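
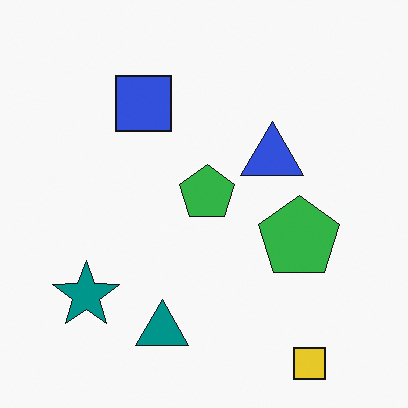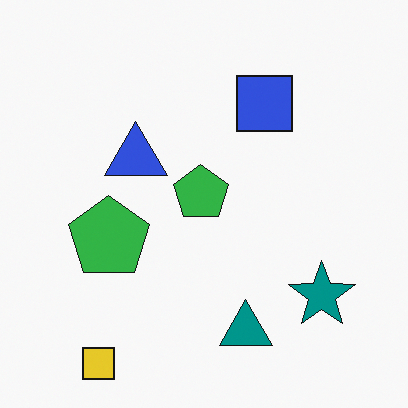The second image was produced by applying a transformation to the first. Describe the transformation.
Flipped horizontally (left ↔ right).

The teal star is in the bottom-left of the first image and the bottom-right of the second — shapes on opposite sides of the vertical midline have swapped in a mirror flip.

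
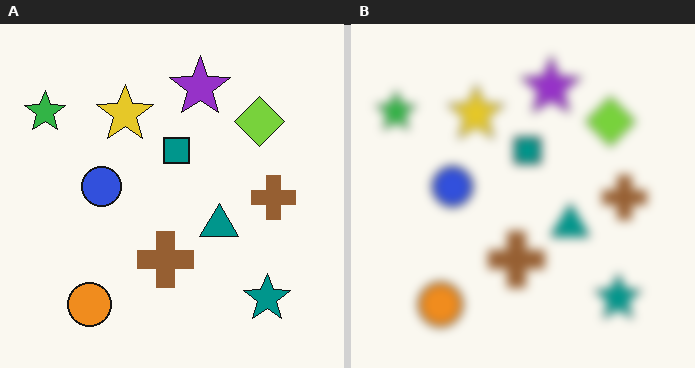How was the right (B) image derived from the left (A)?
The transformation is: strongly gaussian-blurred.

Shape edges and outlines are uniformly softened across the whole image.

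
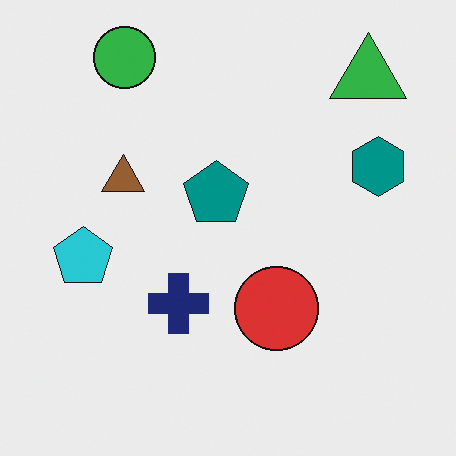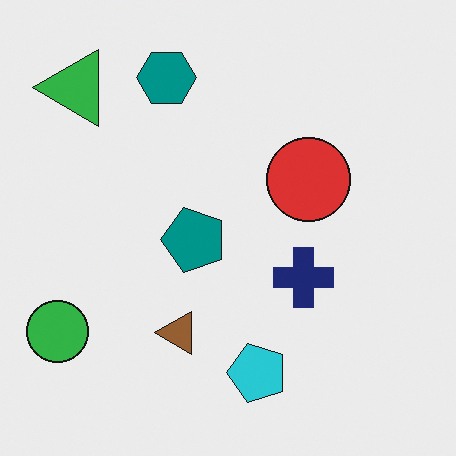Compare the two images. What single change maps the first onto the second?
It was rotated 90° counter-clockwise.

The green triangle sits in the top-right of the first image and the top-left of the second — consistent with a whole-image 90° counter-clockwise rotation.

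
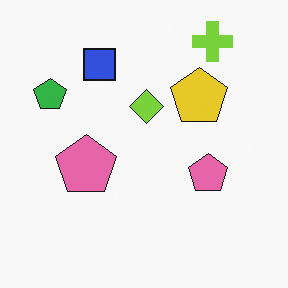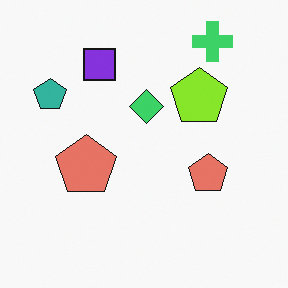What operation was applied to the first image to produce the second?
The second image is the first hue-shifted slightly.

Every shape's color has rotated by the same amount around the hue wheel — a uniform hue shift.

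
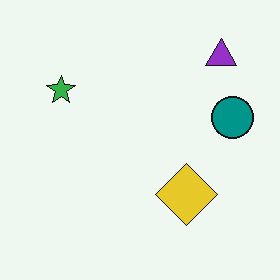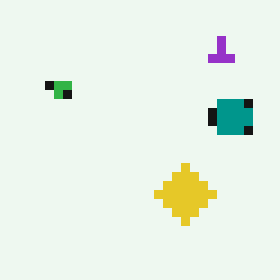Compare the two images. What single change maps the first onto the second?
Heavily pixelated into large blocks.

Shapes are reduced to large square blocks; fine edges and outlines are lost — a downscale-then-upscale (mosaic) effect.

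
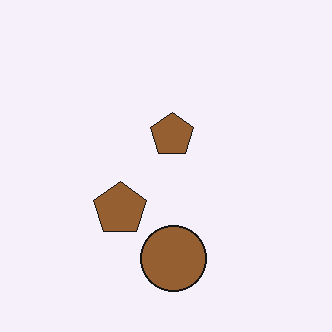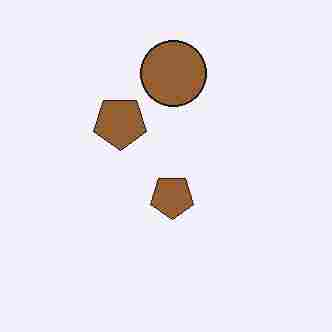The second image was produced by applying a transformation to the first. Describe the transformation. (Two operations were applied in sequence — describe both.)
The transformation is: flipped vertically (top ↔ bottom), then degraded with heavy JPEG compression.

The brown circle is in the bottom of the first image and the top of the second — shapes on opposite sides of the horizontal midline have swapped in a mirror flip. Blocky 8×8 compression artifacts appear around shape edges and the flat background shows ringing — characteristic JPEG degradation.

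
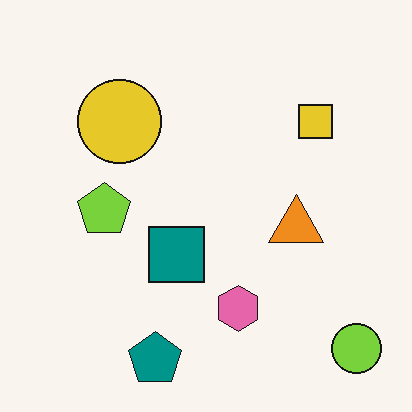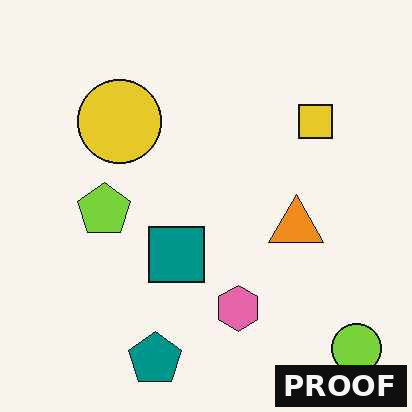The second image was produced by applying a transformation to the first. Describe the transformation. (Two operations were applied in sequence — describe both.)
It was given moderate JPEG compression, then watermarked with the text "PROOF" in the lower-right corner.

Blocky 8×8 compression artifacts appear around shape edges and the flat background shows ringing — characteristic JPEG degradation. A dark label reading "PROOF" appears in the lower-right corner.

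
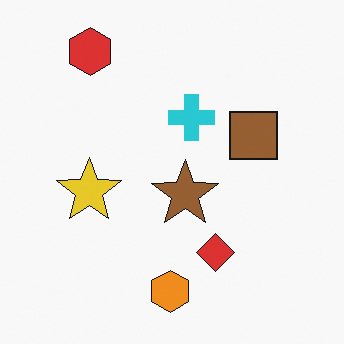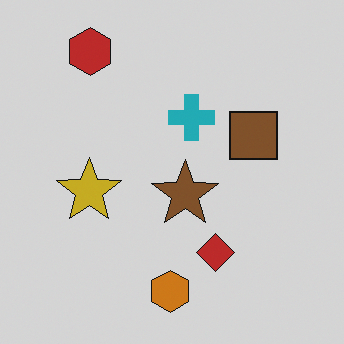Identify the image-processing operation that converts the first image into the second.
Slightly darkened.

Every pixel — background and shapes alike — is uniformly darkened.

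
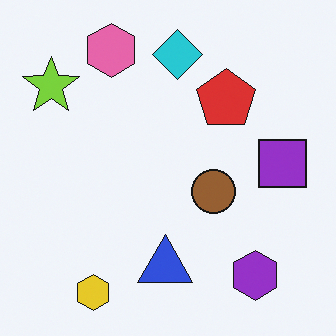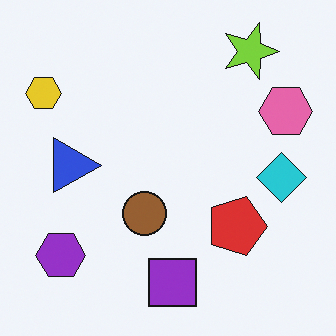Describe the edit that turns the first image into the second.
The second image is the first rotated 90° clockwise.

The yellow hexagon sits in the bottom-left of the first image and the top-left of the second — consistent with a whole-image 90° clockwise rotation.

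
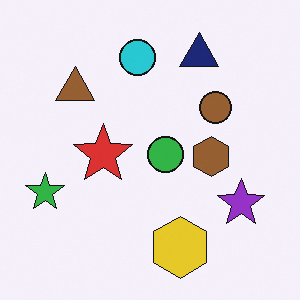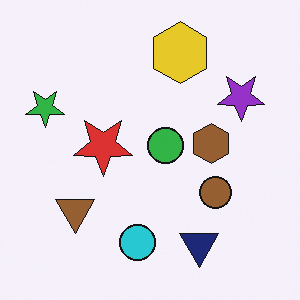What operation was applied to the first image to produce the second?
The transformation is: flipped vertically (top ↔ bottom).

The yellow hexagon is in the bottom of the first image and the top of the second — shapes on opposite sides of the horizontal midline have swapped in a mirror flip.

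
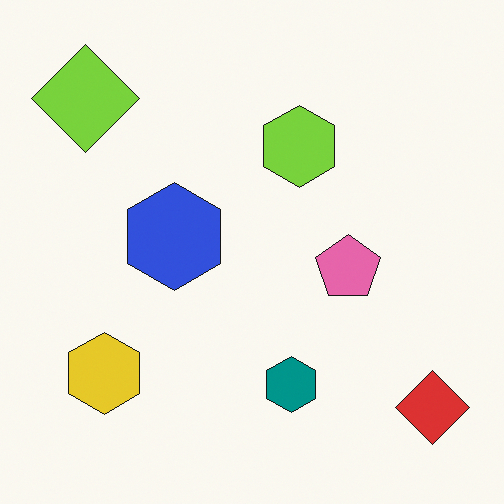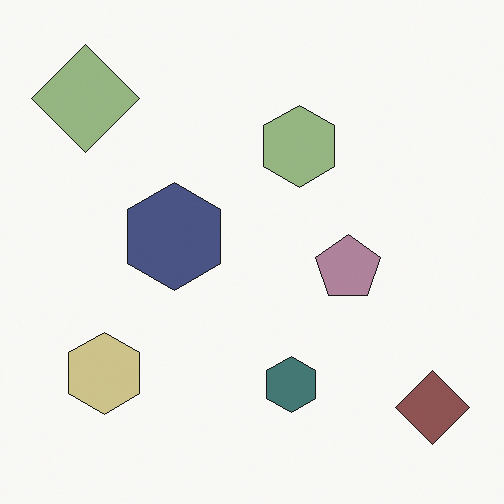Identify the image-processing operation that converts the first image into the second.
The second image is the first heavily desaturated.

All colors are more muted and greyish — a global saturation change.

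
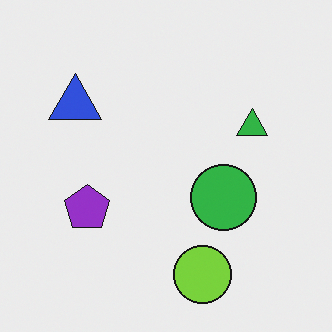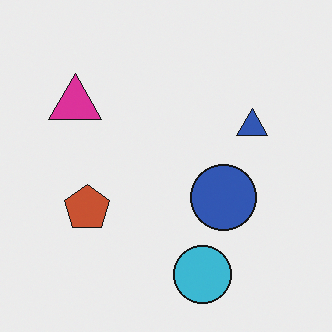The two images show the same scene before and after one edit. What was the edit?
The second image is the first hue-shifted by a moderate amount.

Every shape's color has rotated by the same amount around the hue wheel — a uniform hue shift.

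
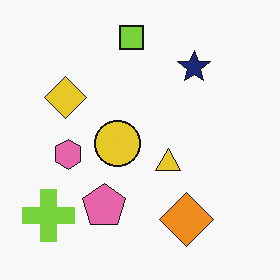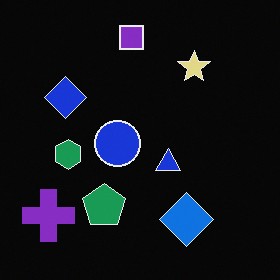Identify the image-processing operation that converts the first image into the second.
This is the original image color-inverted (negative).

The light background has become dark and every shape's color is its complement — a photographic negative.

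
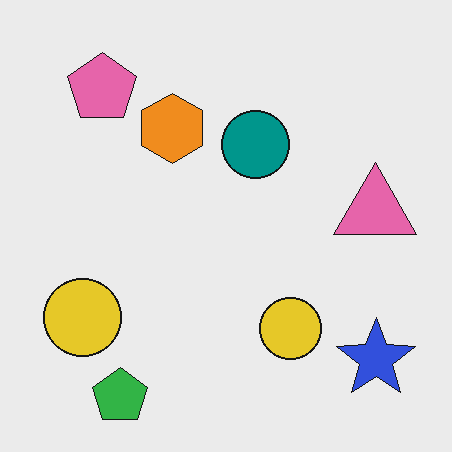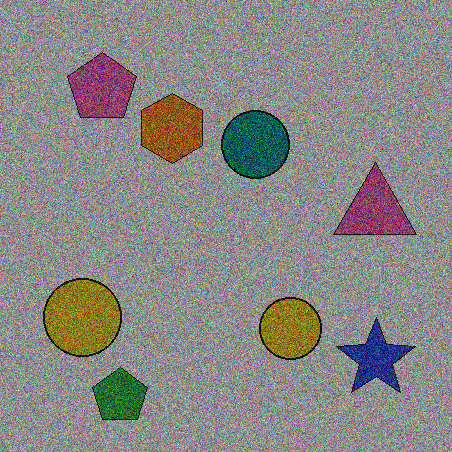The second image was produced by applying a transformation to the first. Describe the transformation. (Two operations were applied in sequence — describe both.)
The transformation is: noticeably darkened, then degraded with strong gaussian noise.

Every pixel — background and shapes alike — is uniformly darkened. Random speckle covers the whole image, including the flat background.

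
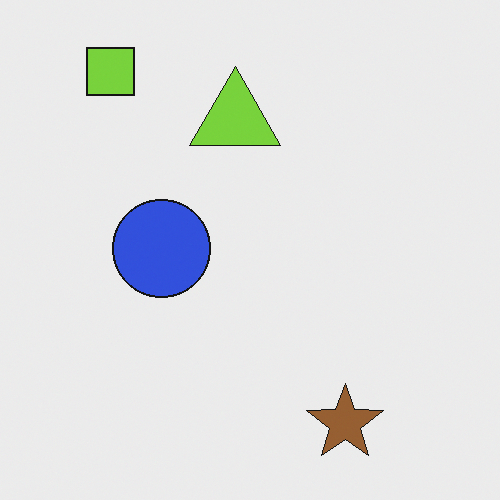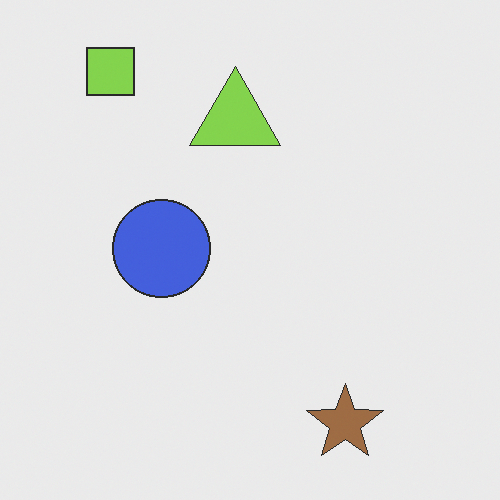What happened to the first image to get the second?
Given slightly reduced contrast.

Tones are pushed toward mid-grey across the whole image — a global contrast change.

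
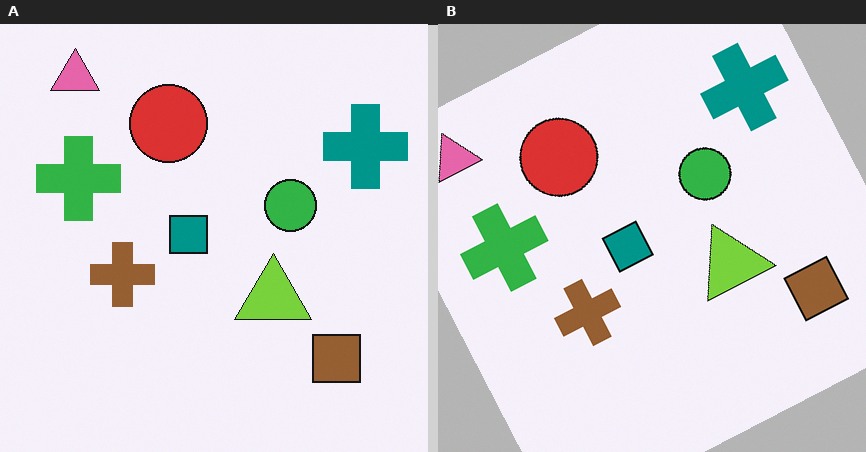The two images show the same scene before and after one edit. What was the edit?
The right (B) image is the left (A) rotated counter-clockwise by a clearly visible amount.

Every shape is tilted by the same angle and the image corners show triangular fill wedges — a whole-image rotation by a non-right angle.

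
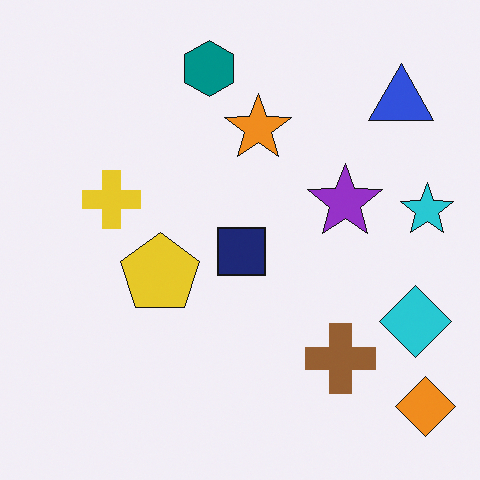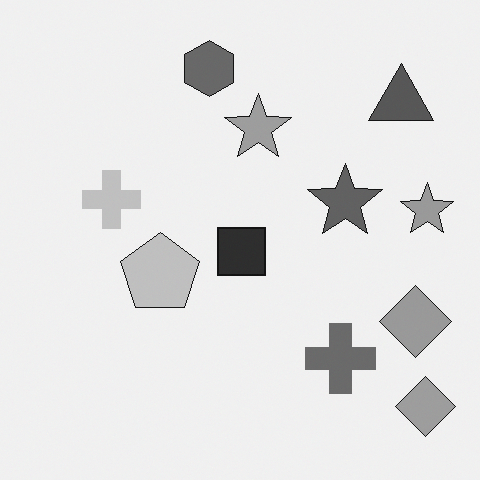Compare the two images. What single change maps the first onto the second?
The transformation is: converted to grayscale.

All color is removed — every shape is now a shade of grey.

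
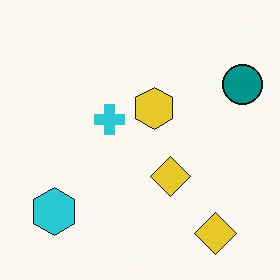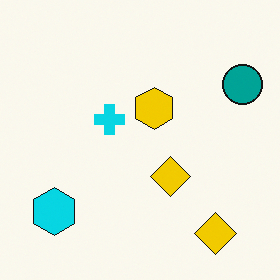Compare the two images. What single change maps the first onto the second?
It was slightly oversaturated.

All colors are more vivid — a global saturation change.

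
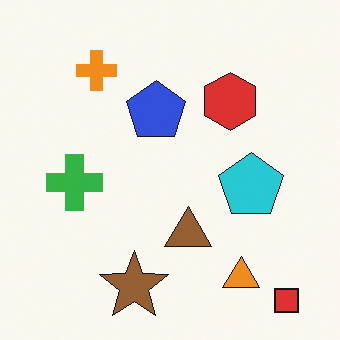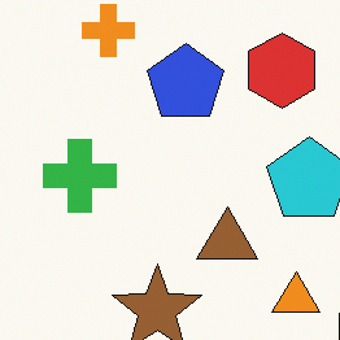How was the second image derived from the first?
The image was cropped slightly and scaled back up.

The visible shapes are larger and the field of view is narrower; shapes near the original edges may be partly or wholly outside the frame — a crop-and-rescale.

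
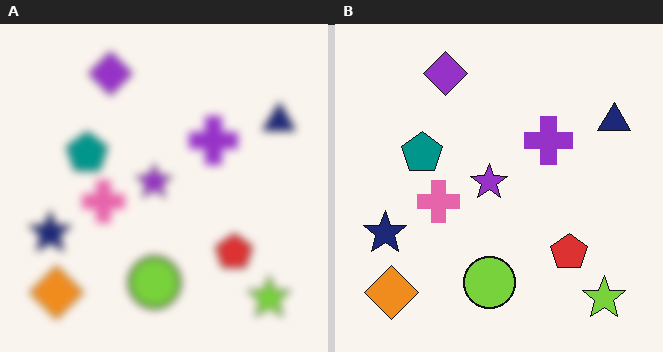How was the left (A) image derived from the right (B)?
The transformation is: moderately blurred.

Shape edges and outlines are uniformly softened across the whole image.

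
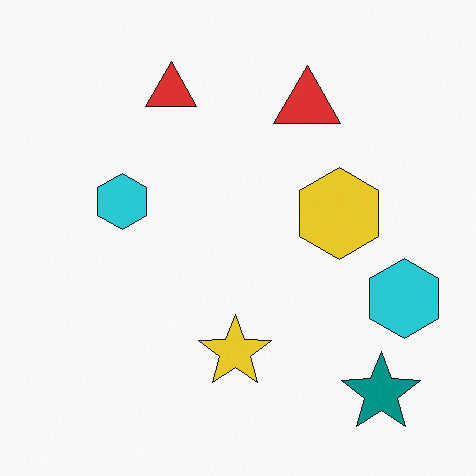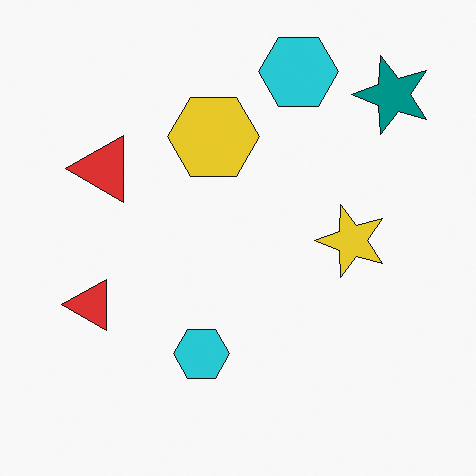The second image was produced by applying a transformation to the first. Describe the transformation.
This is the original image rotated 90° counter-clockwise.

The teal star sits in the bottom-right of the first image and the top-right of the second — consistent with a whole-image 90° counter-clockwise rotation.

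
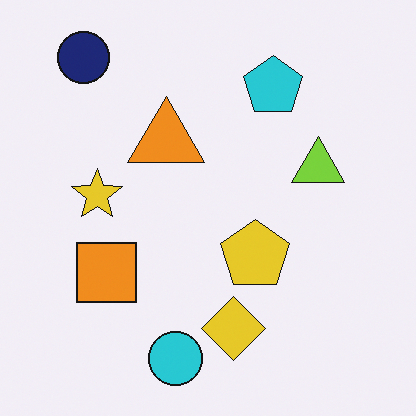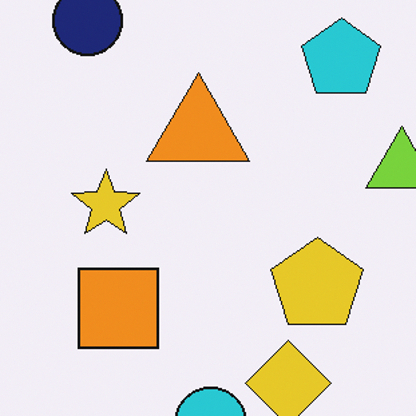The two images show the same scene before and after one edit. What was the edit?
This is the original image cropped to a modestly smaller region and rescaled.

The visible shapes are larger and the field of view is narrower; shapes near the original edges may be partly or wholly outside the frame — a crop-and-rescale.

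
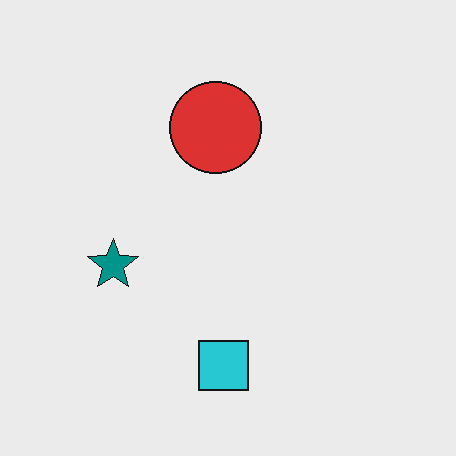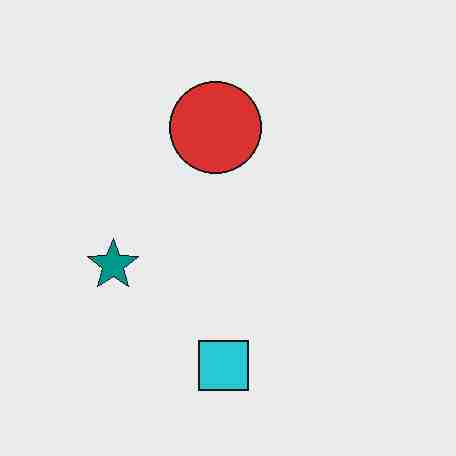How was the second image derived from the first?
Heavily JPEG-compressed with obvious blocking artifacts.

Blocky 8×8 compression artifacts appear around shape edges and the flat background shows ringing — characteristic JPEG degradation.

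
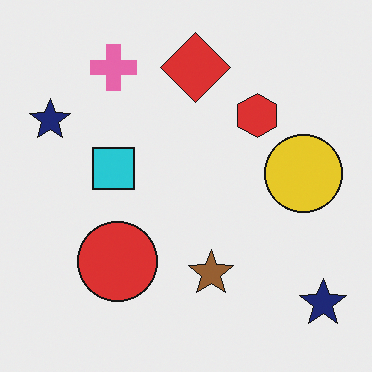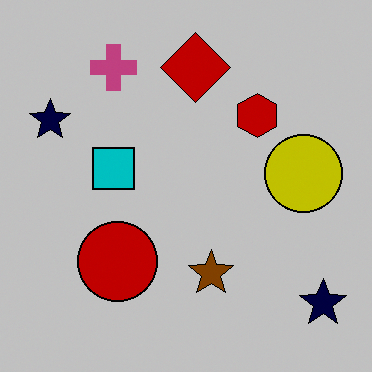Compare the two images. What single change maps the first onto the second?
It was heavily posterized to just a handful of flat colors.

Each flat color has snapped to a coarser quantized level — most visibly, the near-white background has dropped to a flat grey.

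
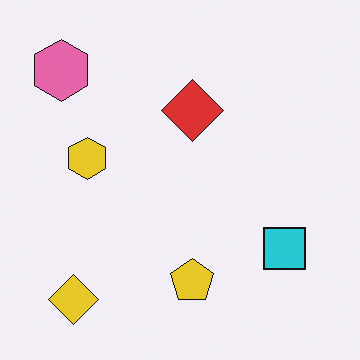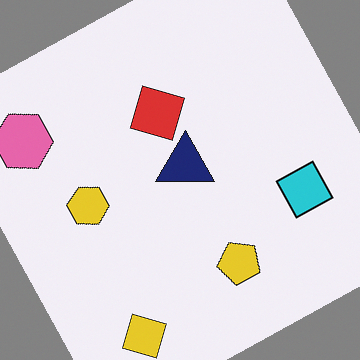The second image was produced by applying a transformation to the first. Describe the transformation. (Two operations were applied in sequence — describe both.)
Rotated counter-clockwise by a moderate amount, then overlaid with an additional navy triangle.

Every shape is tilted by the same angle and the image corners show triangular fill wedges — a whole-image rotation by a non-right angle. A navy triangle appears in the second image that is absent from the first.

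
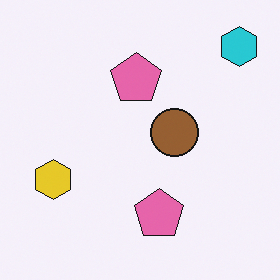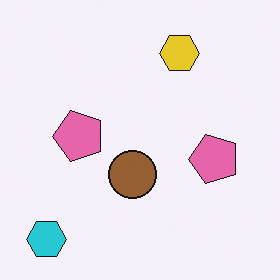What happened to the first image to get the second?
This is the original image transposed (reflected across the top-left ↔ bottom-right diagonal).

Shapes have swapped their row and column positions — what was in the top-right is now in the bottom-left — a diagonal reflection.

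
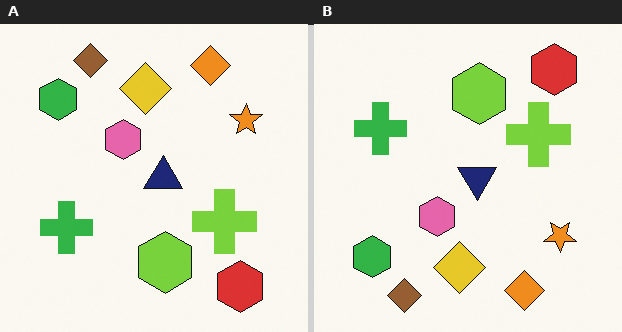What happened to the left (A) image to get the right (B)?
The image was flipped vertically (top ↔ bottom).

The brown diamond is in the top-left of the left (A) image and the bottom-left of the right (B) — shapes on opposite sides of the horizontal midline have swapped in a mirror flip.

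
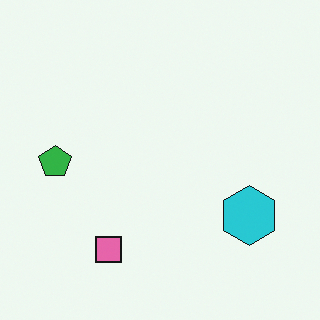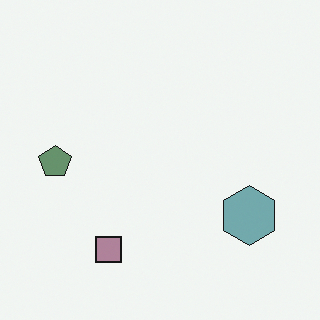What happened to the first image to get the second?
This is the original image heavily desaturated.

All colors are more muted and greyish — a global saturation change.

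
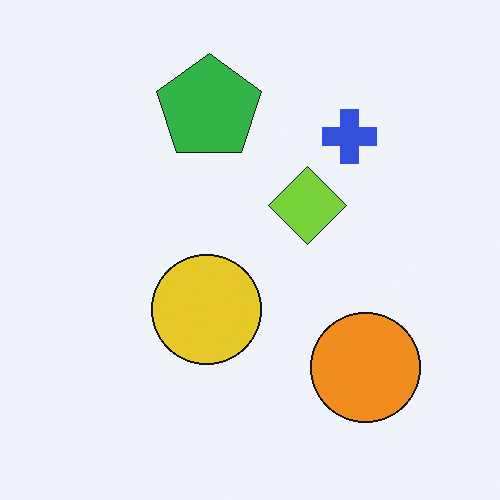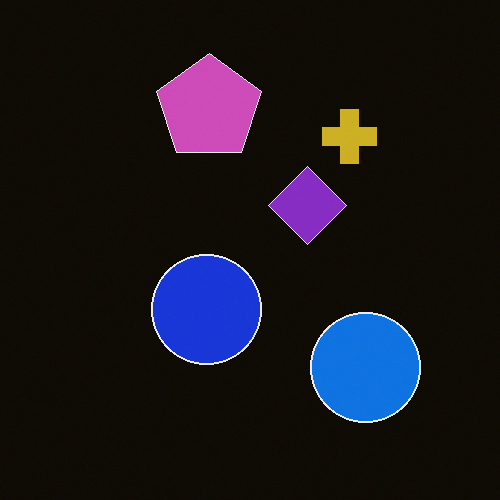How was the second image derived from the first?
The image was color-inverted (negative).

The light background has become dark and every shape's color is its complement — a photographic negative.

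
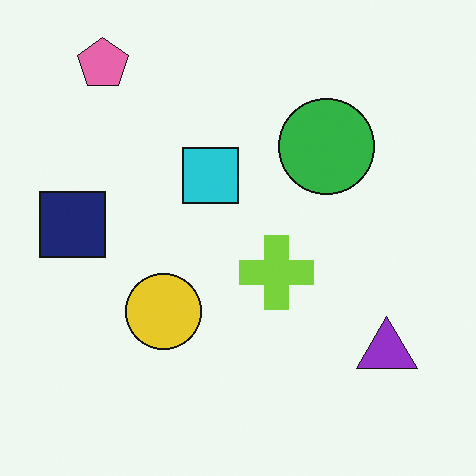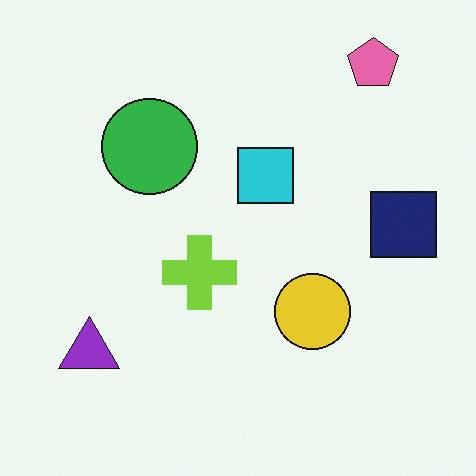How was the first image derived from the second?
It was flipped horizontally (left ↔ right).

The navy square is in the right of the second image and the left of the first — shapes on opposite sides of the vertical midline have swapped in a mirror flip.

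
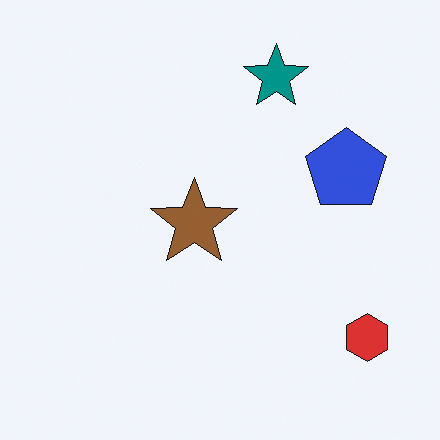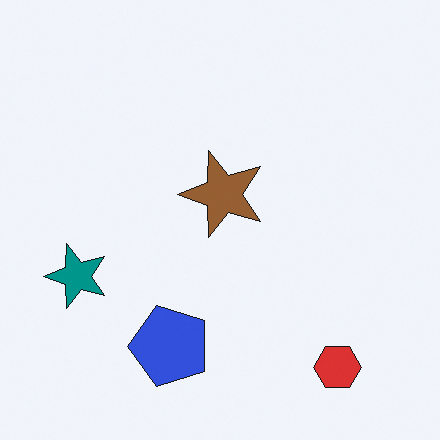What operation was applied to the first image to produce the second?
This is the original image transposed (reflected across the top-left ↔ bottom-right diagonal).

Shapes have swapped their row and column positions — what was in the top-right is now in the bottom-left — a diagonal reflection.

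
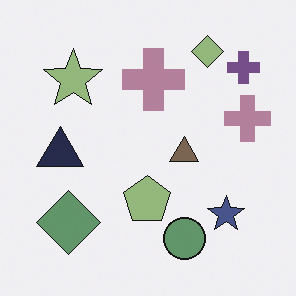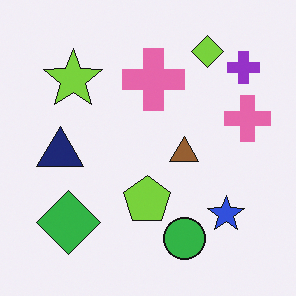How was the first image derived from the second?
The image was made much more muted (saturation change).

All colors are more muted and greyish — a global saturation change.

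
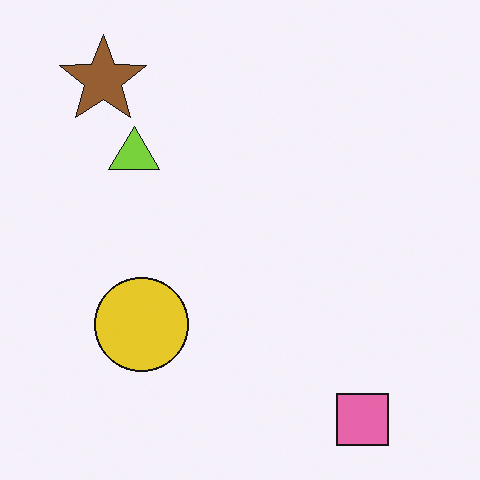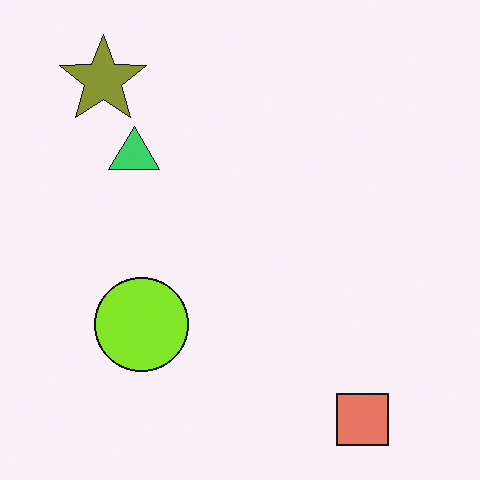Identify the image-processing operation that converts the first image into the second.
The second image is the first hue-shifted slightly.

Every shape's color has rotated by the same amount around the hue wheel — a uniform hue shift.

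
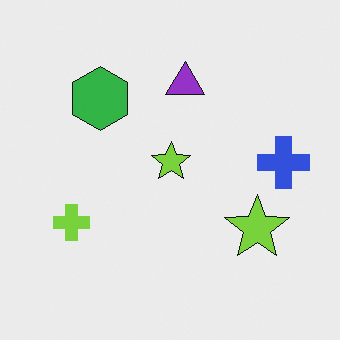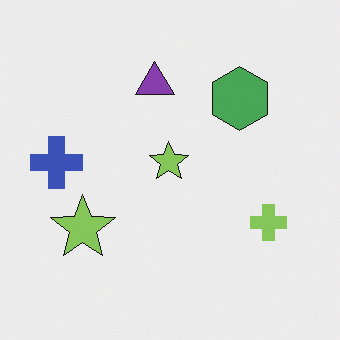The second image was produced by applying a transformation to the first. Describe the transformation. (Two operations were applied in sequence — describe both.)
This is the original image slightly desaturated, then flipped horizontally (left ↔ right).

All colors are more muted and greyish — a global saturation change. The blue cross is in the right of the first image and the left of the second — shapes on opposite sides of the vertical midline have swapped in a mirror flip.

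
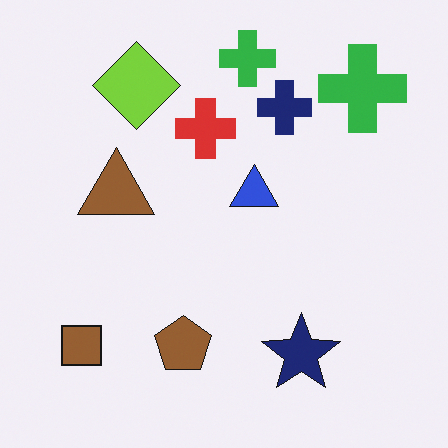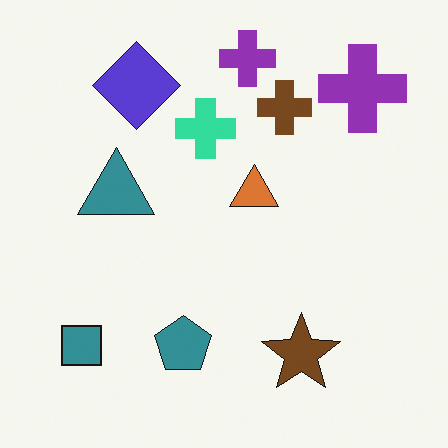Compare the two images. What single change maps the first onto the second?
The image was hue-shifted by a large amount.

Every shape's color has rotated by the same amount around the hue wheel — a uniform hue shift.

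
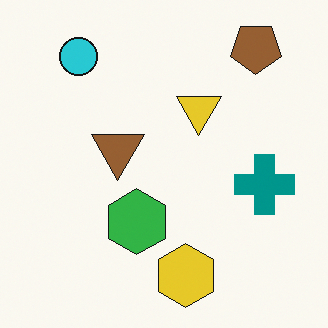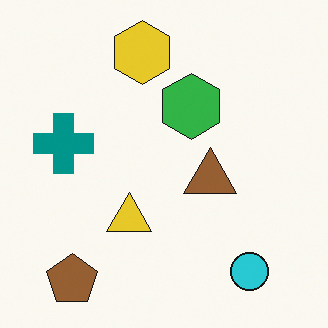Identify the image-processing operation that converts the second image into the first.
The first image is the second rotated 180°.

The brown pentagon sits in the bottom-left of the second image and the top-right of the first — consistent with a whole-image 180° rotation.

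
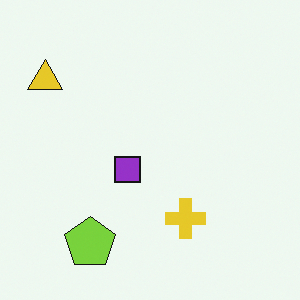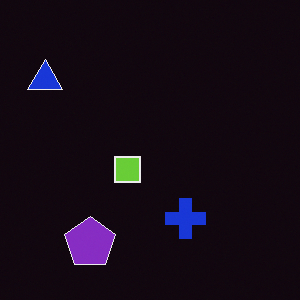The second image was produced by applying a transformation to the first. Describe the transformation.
Color-inverted (negative).

The light background has become dark and every shape's color is its complement — a photographic negative.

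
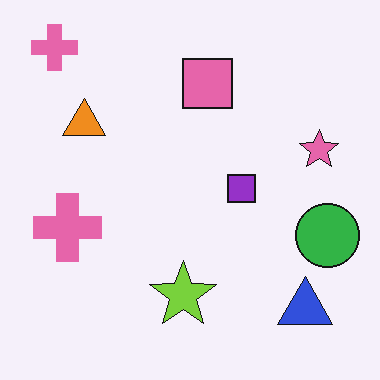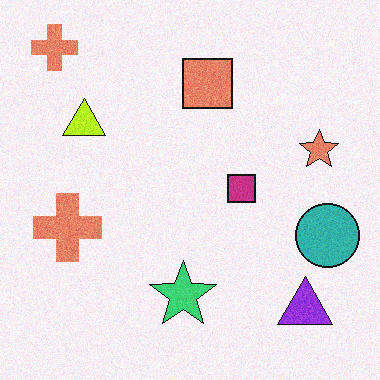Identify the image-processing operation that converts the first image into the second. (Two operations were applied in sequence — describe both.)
It was degraded with subtle gaussian noise, then hue-shifted by a small amount.

Random speckle covers the whole image, including the flat background. Every shape's color has rotated by the same amount around the hue wheel — a uniform hue shift.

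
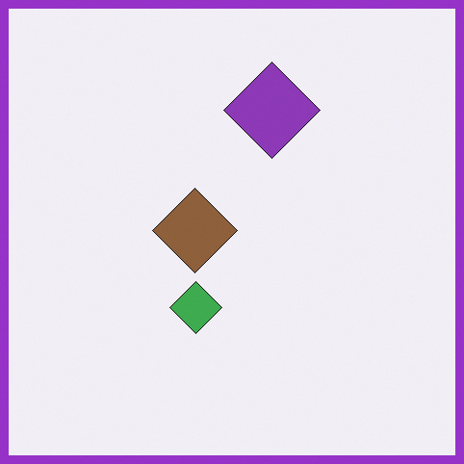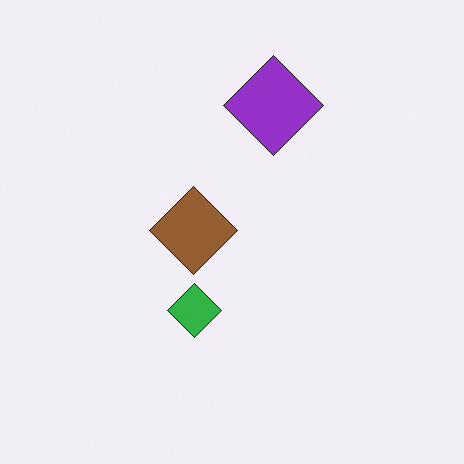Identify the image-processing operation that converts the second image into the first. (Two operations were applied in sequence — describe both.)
This is the original image slightly desaturated, then framed with a purple border.

All colors are more muted and greyish — a global saturation change. A solid purple frame runs around the edge of the first image, with the content slightly shrunk inside it.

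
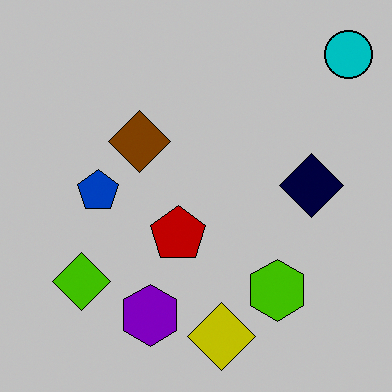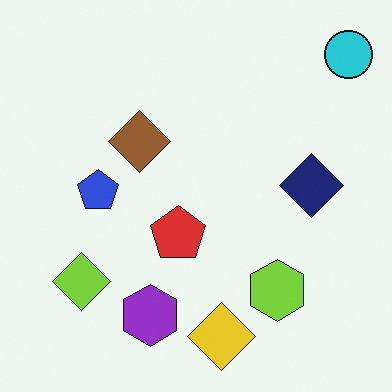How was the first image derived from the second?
The image was aggressively posterized.

Each flat color has snapped to a coarser quantized level — most visibly, the near-white background has dropped to a flat grey.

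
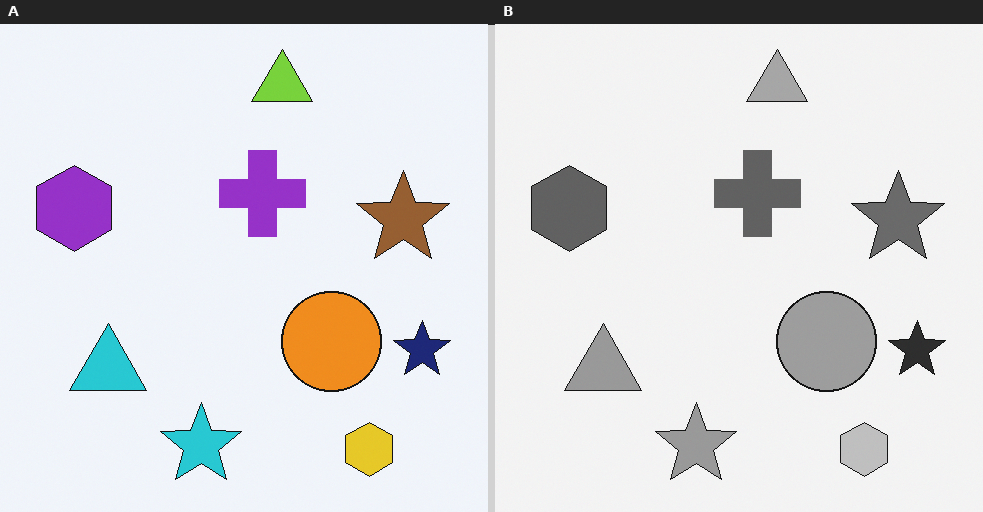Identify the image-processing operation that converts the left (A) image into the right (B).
It was converted to grayscale.

All color is removed — every shape is now a shade of grey.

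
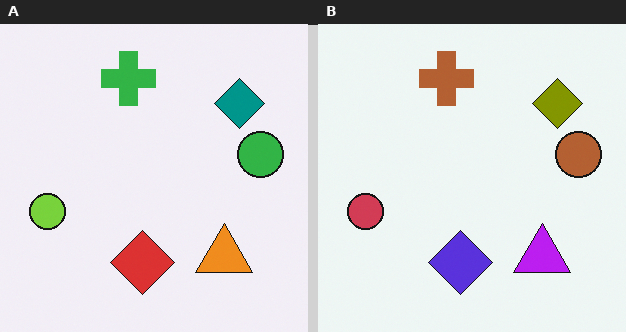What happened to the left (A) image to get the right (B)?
This is the original image hue-shifted by a large amount.

Every shape's color has rotated by the same amount around the hue wheel — a uniform hue shift.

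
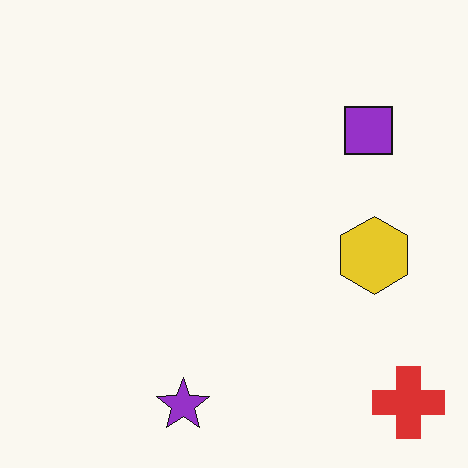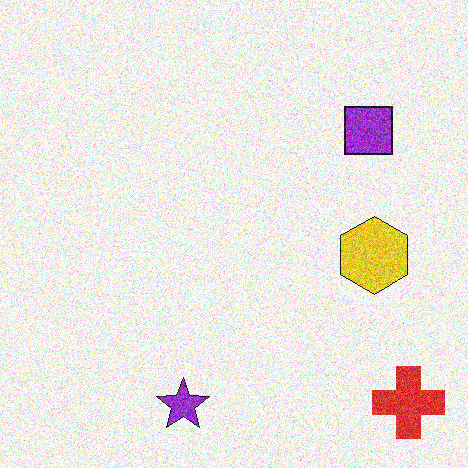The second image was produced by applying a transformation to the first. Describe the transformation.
The image was degraded with a thick layer of grain.

Random speckle covers the whole image, including the flat background.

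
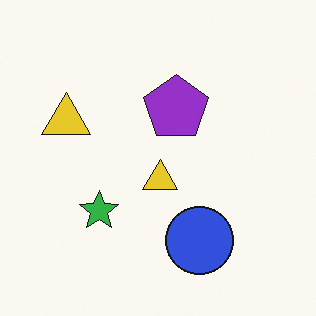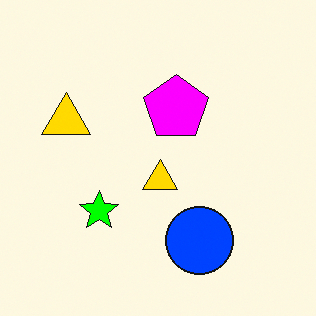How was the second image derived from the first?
It was heavily oversaturated.

All colors are more vivid — a global saturation change.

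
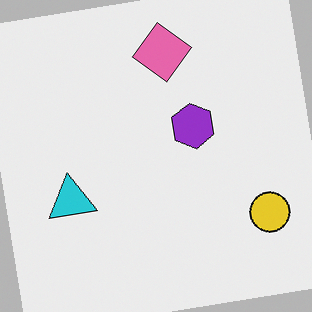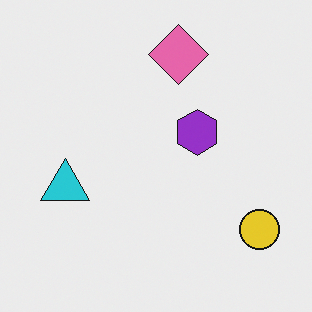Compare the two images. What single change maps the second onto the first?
The first image is the second rotated counter-clockwise by a slight angle.

Every shape is tilted by the same angle and the image corners show triangular fill wedges — a whole-image rotation by a non-right angle.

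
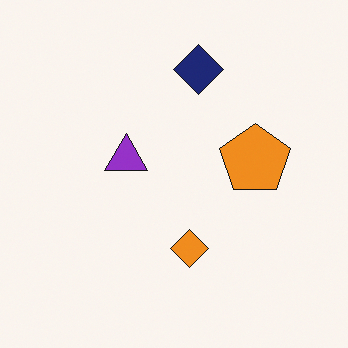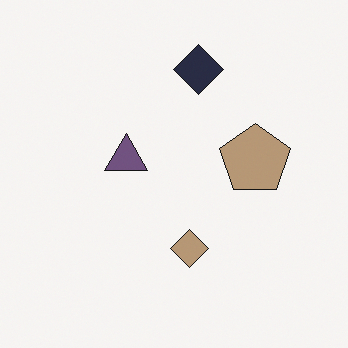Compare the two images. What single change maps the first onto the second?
The transformation is: heavily desaturated.

All colors are more muted and greyish — a global saturation change.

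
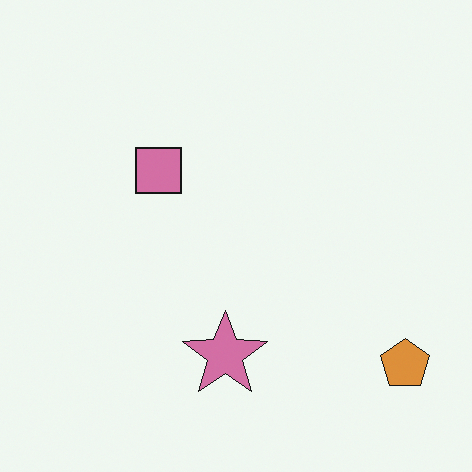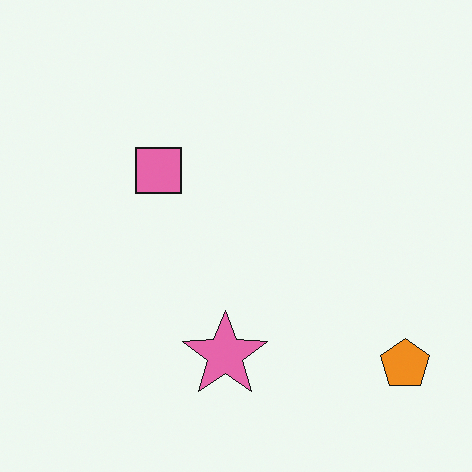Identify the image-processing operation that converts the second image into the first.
This is the original image slightly desaturated.

All colors are more muted and greyish — a global saturation change.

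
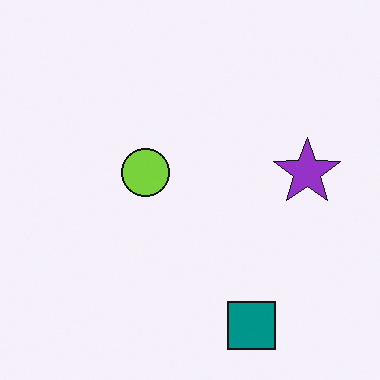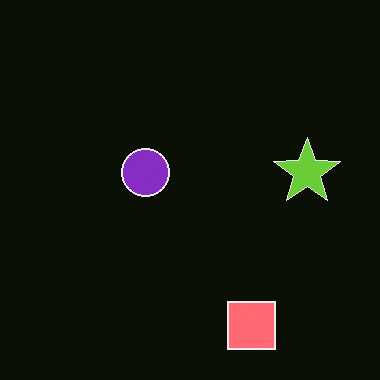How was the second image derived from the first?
The second image is the first color-inverted (negative).

The light background has become dark and every shape's color is its complement — a photographic negative.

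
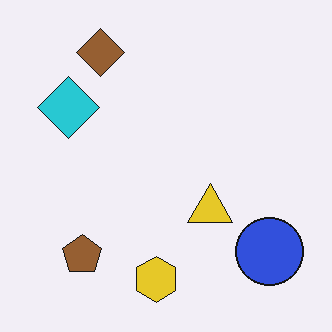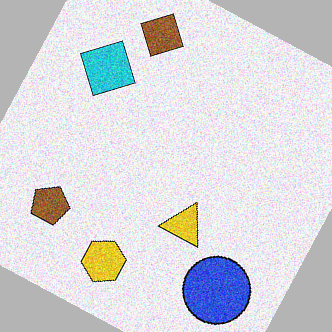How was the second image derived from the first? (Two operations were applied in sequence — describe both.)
This is the original image degraded with visible gaussian noise, then rotated clockwise by a clearly visible amount.

Random speckle covers the whole image, including the flat background. Every shape is tilted by the same angle and the image corners show triangular fill wedges — a whole-image rotation by a non-right angle.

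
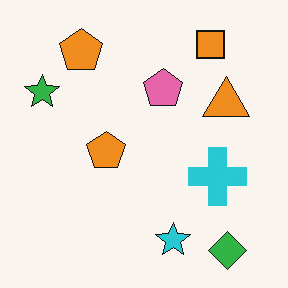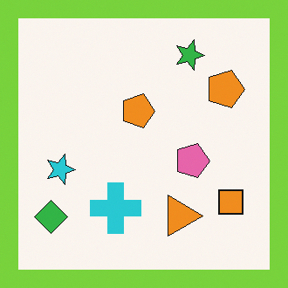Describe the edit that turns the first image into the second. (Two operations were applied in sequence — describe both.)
It was rotated 90° clockwise, then framed with a lime border.

The green diamond sits in the bottom-right of the first image and the bottom-left of the second — consistent with a whole-image 90° clockwise rotation. A solid lime frame runs around the edge of the second image, with the content slightly shrunk inside it.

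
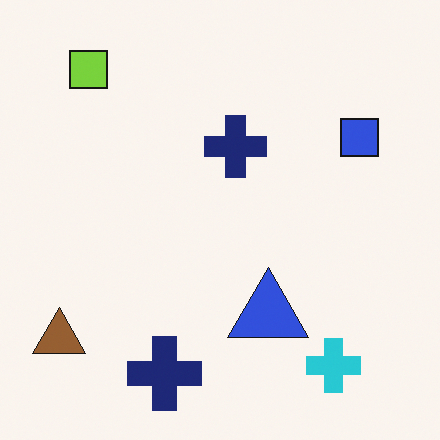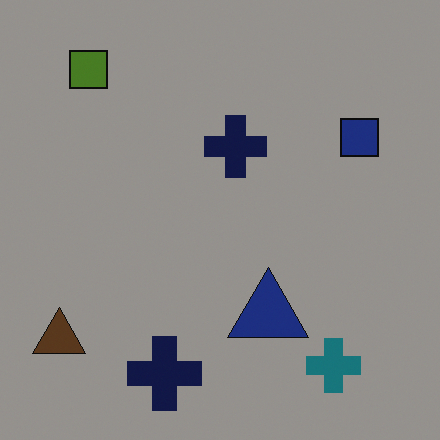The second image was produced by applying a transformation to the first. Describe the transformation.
Darkened a lot.

Every pixel — background and shapes alike — is uniformly darkened.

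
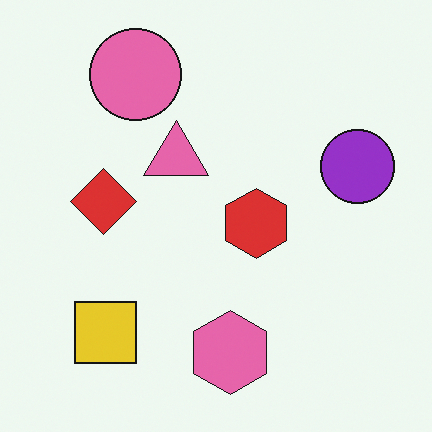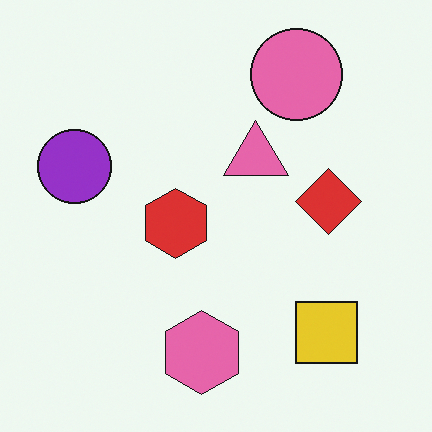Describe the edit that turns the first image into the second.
It was flipped horizontally (left ↔ right).

The purple circle is in the right of the first image and the left of the second — shapes on opposite sides of the vertical midline have swapped in a mirror flip.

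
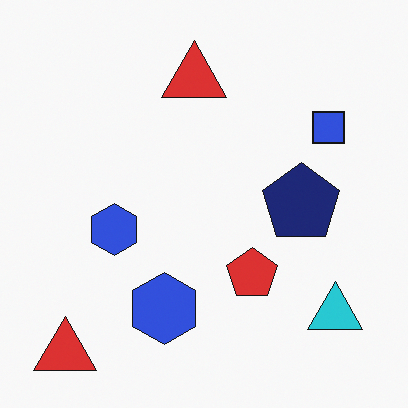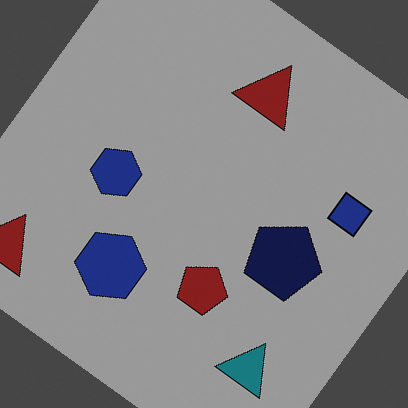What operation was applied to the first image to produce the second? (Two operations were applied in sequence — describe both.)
Darkened a lot, then rotated clockwise by a large amount — several tens of degrees.

Every pixel — background and shapes alike — is uniformly darkened. Every shape is tilted by the same angle and the image corners show triangular fill wedges — a whole-image rotation by a non-right angle.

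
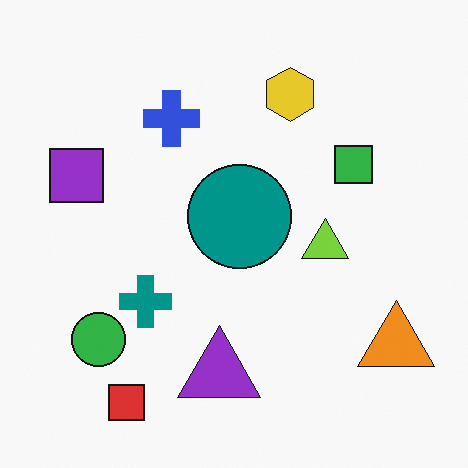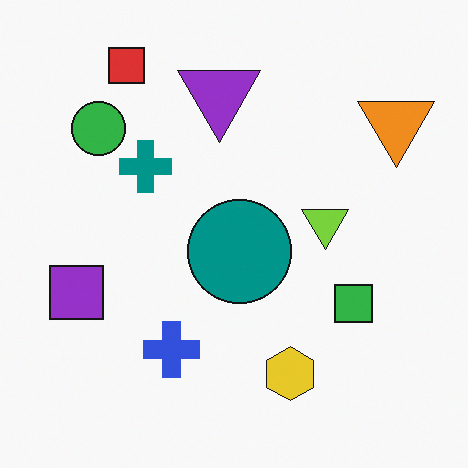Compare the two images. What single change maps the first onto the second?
Flipped vertically (top ↔ bottom).

The red square is in the bottom-left of the first image and the top-left of the second — shapes on opposite sides of the horizontal midline have swapped in a mirror flip.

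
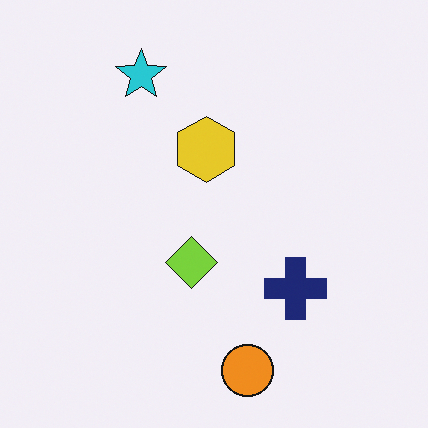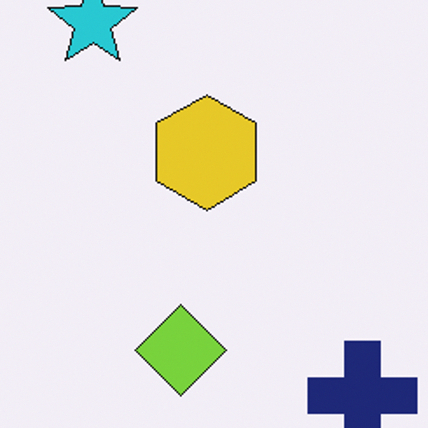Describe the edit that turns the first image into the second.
Cropped tightly and scaled back up.

The visible shapes are larger and the field of view is narrower; shapes near the original edges may be partly or wholly outside the frame — a crop-and-rescale.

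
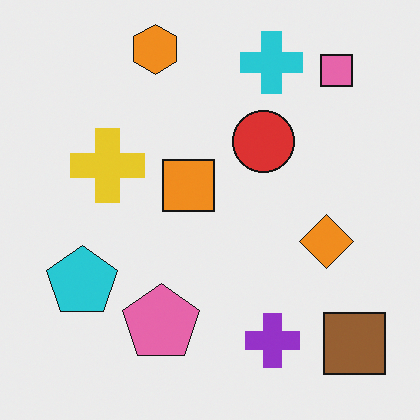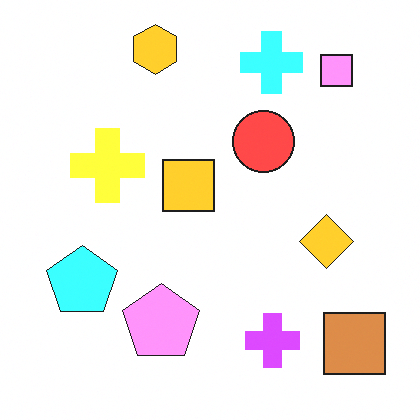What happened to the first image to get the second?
It was substantially brightened.

Every pixel — background and shapes alike — is uniformly brightened.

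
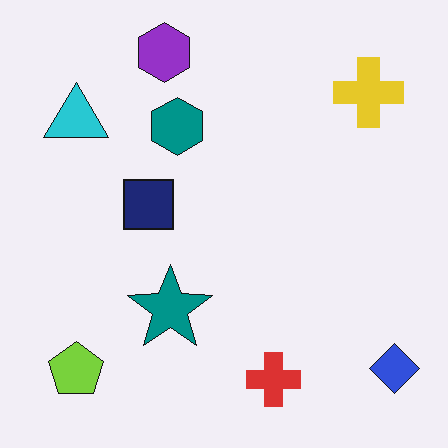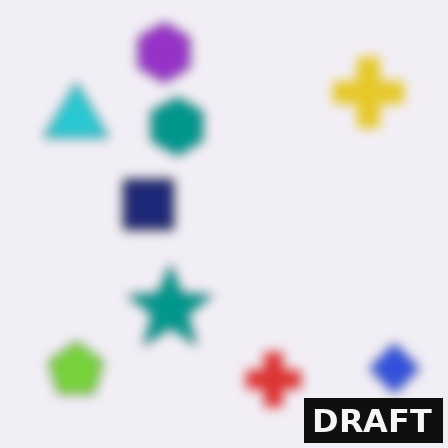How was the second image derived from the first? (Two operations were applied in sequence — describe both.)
The transformation is: heavily blurred, then watermarked with the text "DRAFT" in the lower-right corner.

Shape edges and outlines are uniformly softened across the whole image. A dark label reading "DRAFT" appears in the lower-right corner.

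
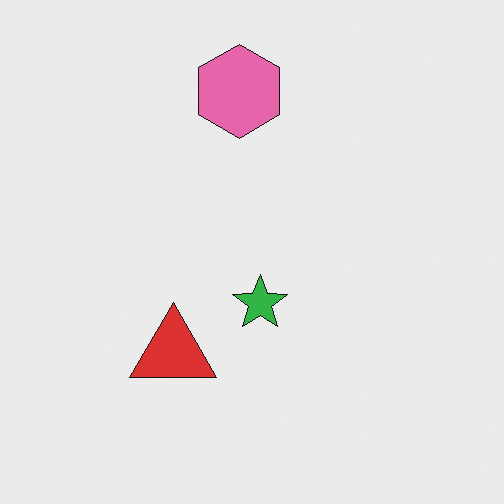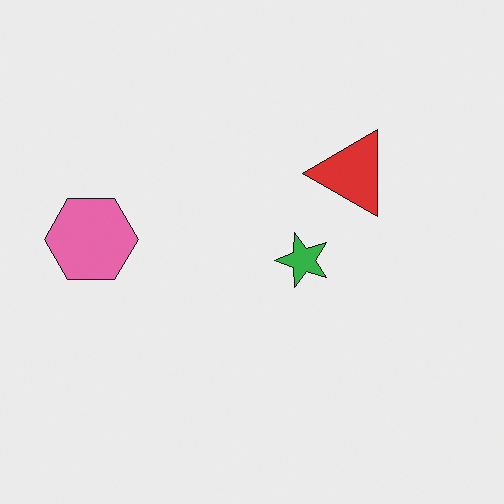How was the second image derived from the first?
The transformation is: transposed (reflected across the top-left ↔ bottom-right diagonal).

Shapes have swapped their row and column positions — what was in the top-right is now in the bottom-left — a diagonal reflection.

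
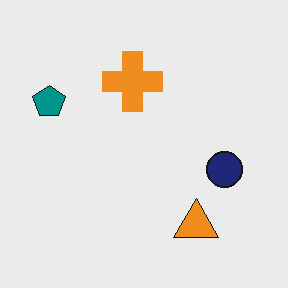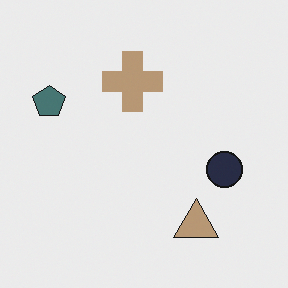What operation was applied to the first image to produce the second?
This is the original image made much more muted (saturation change).

All colors are more muted and greyish — a global saturation change.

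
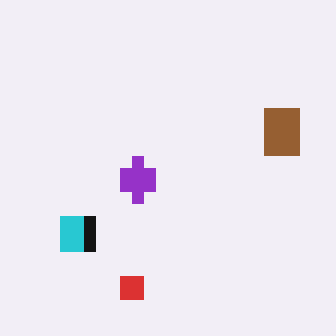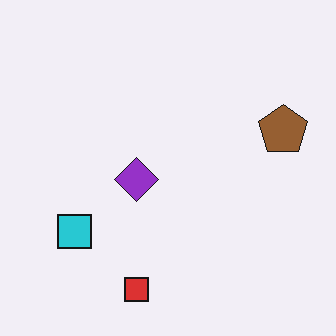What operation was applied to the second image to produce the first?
Coarsely pixelated.

Shapes are reduced to large square blocks; fine edges and outlines are lost — a downscale-then-upscale (mosaic) effect.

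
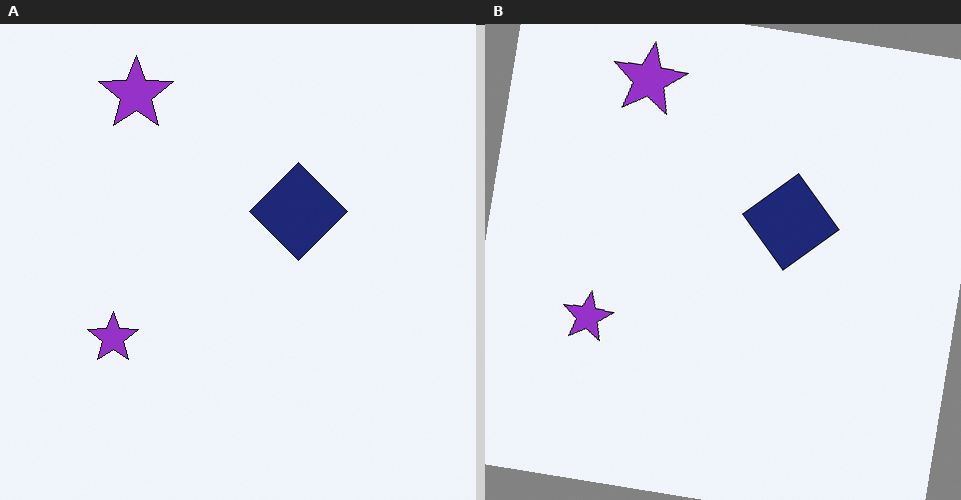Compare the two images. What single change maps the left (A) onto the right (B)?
Rotated clockwise by a slight angle.

Every shape is tilted by the same angle and the image corners show triangular fill wedges — a whole-image rotation by a non-right angle.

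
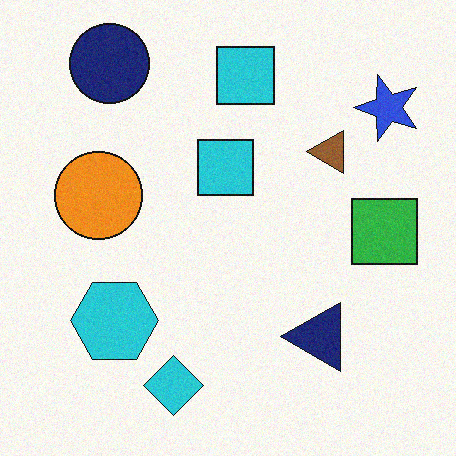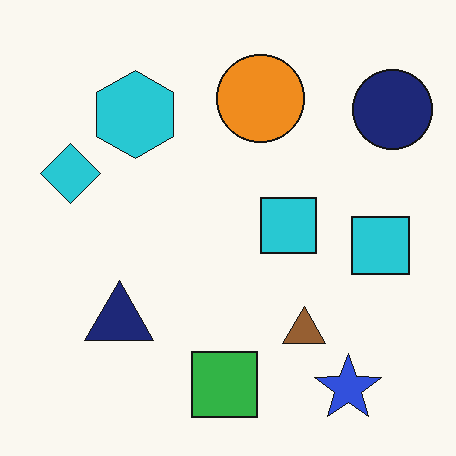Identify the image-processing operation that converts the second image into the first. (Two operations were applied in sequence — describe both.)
This is the original image rotated 90° counter-clockwise, then degraded with a light layer of grain.

The navy circle sits in the top-right of the second image and the top-left of the first — consistent with a whole-image 90° counter-clockwise rotation. Random speckle covers the whole image, including the flat background.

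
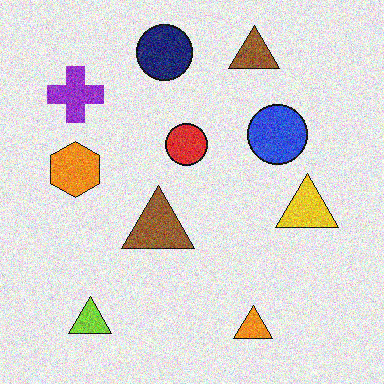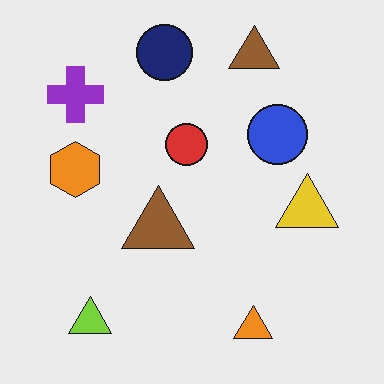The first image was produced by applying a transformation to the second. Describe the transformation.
Degraded with visible gaussian noise.

Random speckle covers the whole image, including the flat background.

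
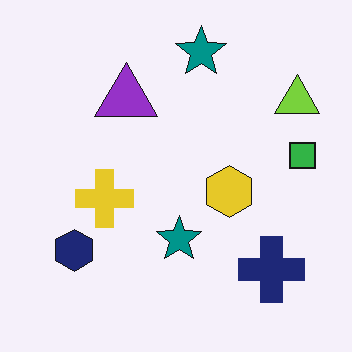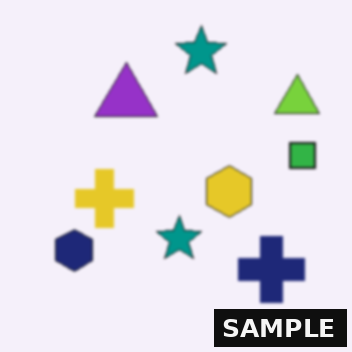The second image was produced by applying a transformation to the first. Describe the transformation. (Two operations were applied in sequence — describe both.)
The image was lightly blurred, then watermarked with the text "SAMPLE" in the lower-right corner.

Shape edges and outlines are uniformly softened across the whole image. A dark label reading "SAMPLE" appears in the lower-right corner.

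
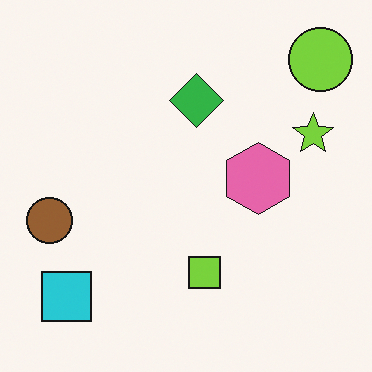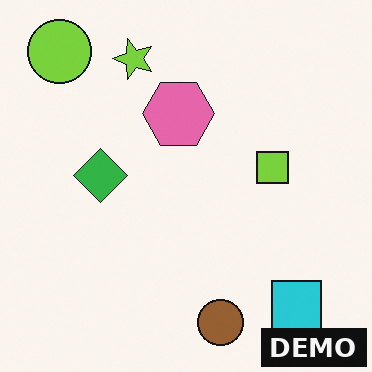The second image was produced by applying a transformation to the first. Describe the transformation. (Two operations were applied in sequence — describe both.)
It was rotated 90° counter-clockwise, then watermarked with the text "DEMO" in the lower-right corner.

The lime circle sits in the top-right of the first image and the top-left of the second — consistent with a whole-image 90° counter-clockwise rotation. A dark label reading "DEMO" appears in the lower-right corner.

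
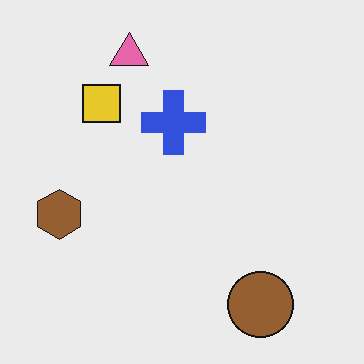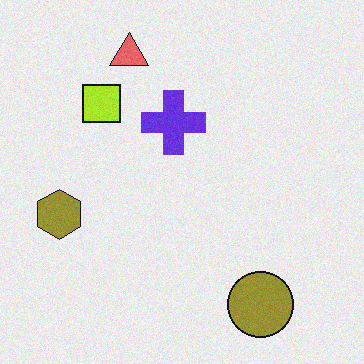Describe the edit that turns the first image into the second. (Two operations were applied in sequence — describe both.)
The image was hue-shifted slightly, then degraded with light additive noise.

Every shape's color has rotated by the same amount around the hue wheel — a uniform hue shift. Random speckle covers the whole image, including the flat background.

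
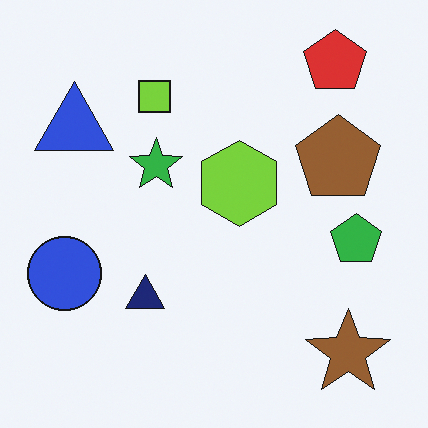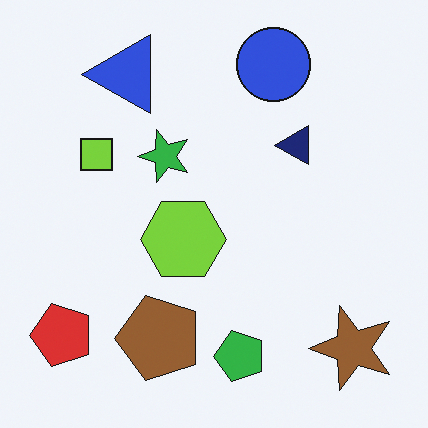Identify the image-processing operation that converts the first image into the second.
Transposed (reflected across the top-left ↔ bottom-right diagonal).

Shapes have swapped their row and column positions — what was in the top-right is now in the bottom-left — a diagonal reflection.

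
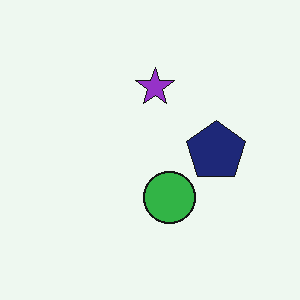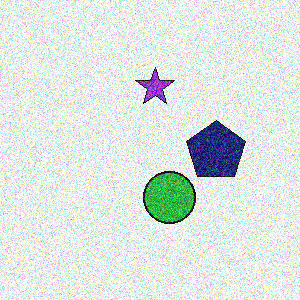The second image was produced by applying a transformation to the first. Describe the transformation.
Degraded with heavy additive noise.

Random speckle covers the whole image, including the flat background.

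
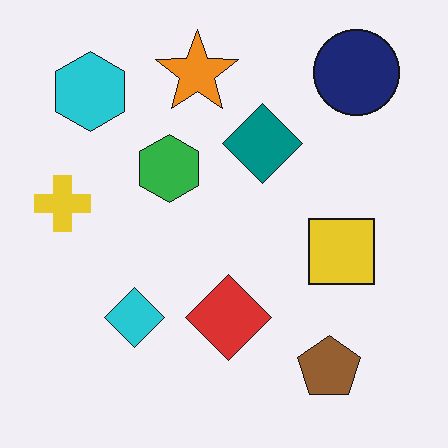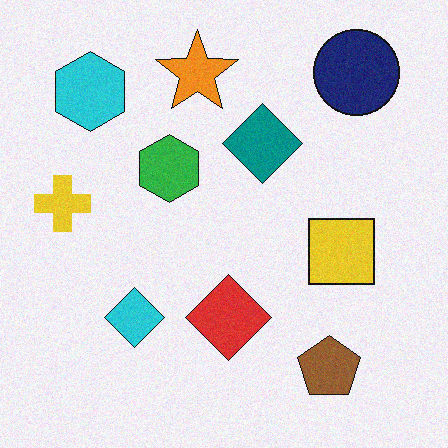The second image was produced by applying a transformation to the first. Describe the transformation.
This is the original image degraded with light additive noise.

Random speckle covers the whole image, including the flat background.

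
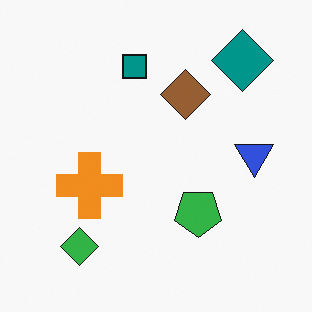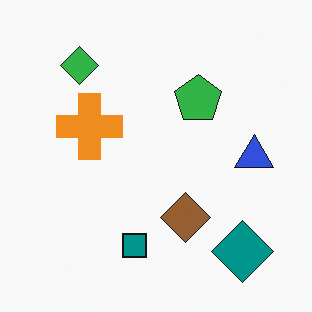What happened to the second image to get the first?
The image was flipped vertically (top ↔ bottom).

The teal diamond is in the bottom-right of the second image and the top-right of the first — shapes on opposite sides of the horizontal midline have swapped in a mirror flip.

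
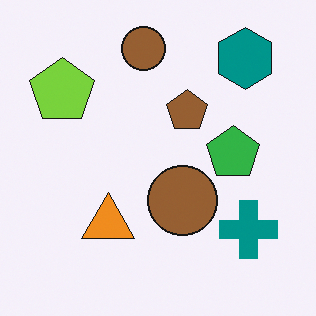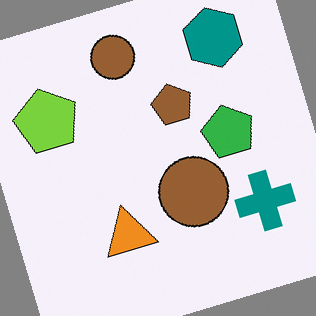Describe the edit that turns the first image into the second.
The image was rotated counter-clockwise by a clearly visible amount.

Every shape is tilted by the same angle and the image corners show triangular fill wedges — a whole-image rotation by a non-right angle.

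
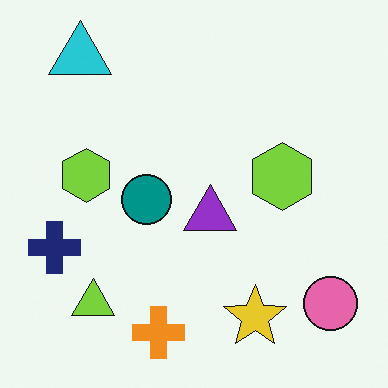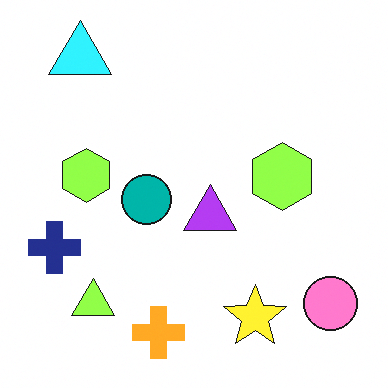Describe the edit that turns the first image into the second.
The image was slightly brightened.

Every pixel — background and shapes alike — is uniformly brightened.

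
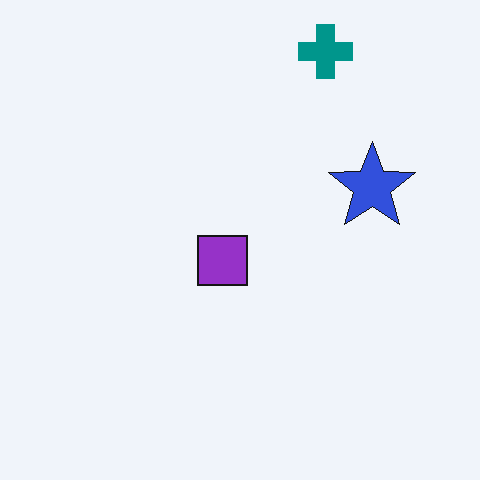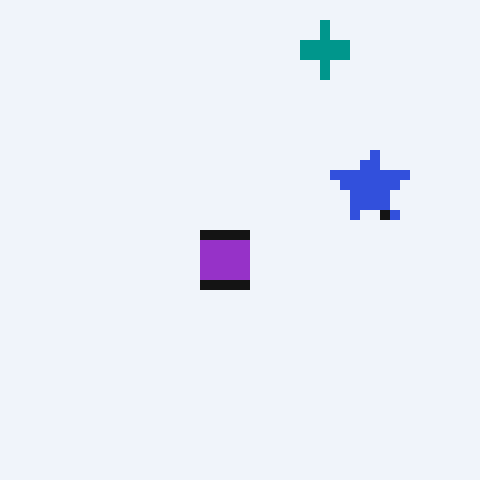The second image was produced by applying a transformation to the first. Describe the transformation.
The transformation is: coarsely pixelated.

Shapes are reduced to large square blocks; fine edges and outlines are lost — a downscale-then-upscale (mosaic) effect.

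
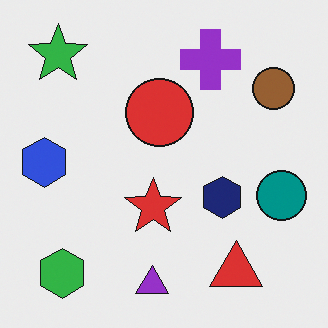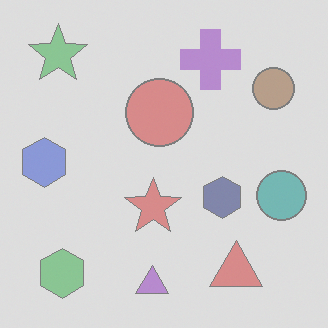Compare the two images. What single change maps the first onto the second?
The transformation is: washed out (contrast reduced).

Tones are pushed toward mid-grey across the whole image — a global contrast change.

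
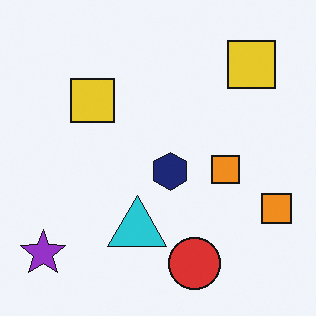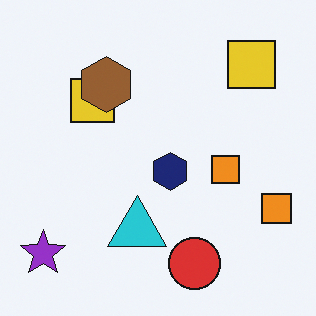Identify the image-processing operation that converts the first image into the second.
It was overlaid with an additional brown hexagon.

A brown hexagon appears in the second image that is absent from the first.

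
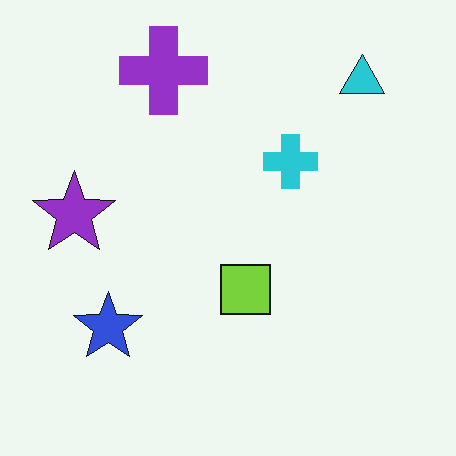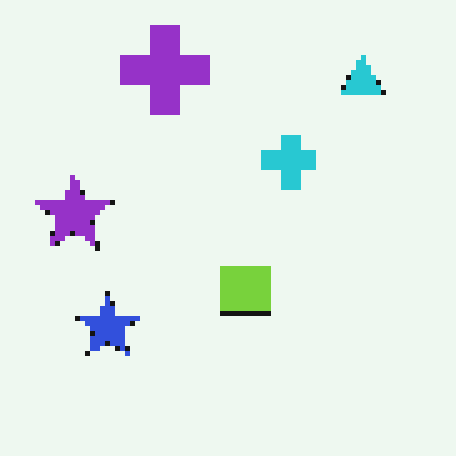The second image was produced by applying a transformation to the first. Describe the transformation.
The image was mildly pixelated.

Shapes are reduced to large square blocks; fine edges and outlines are lost — a downscale-then-upscale (mosaic) effect.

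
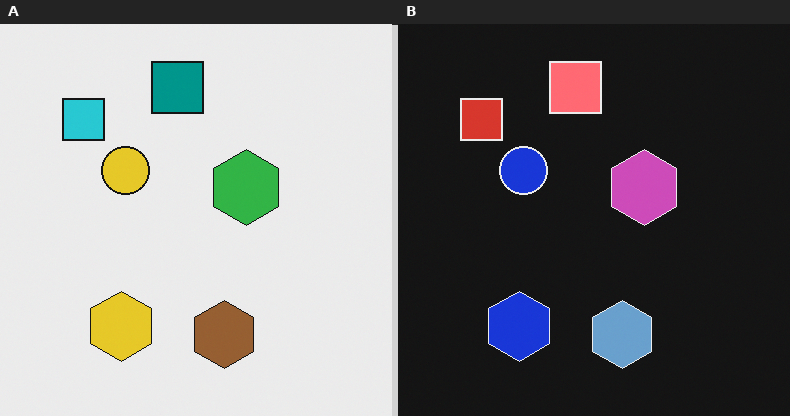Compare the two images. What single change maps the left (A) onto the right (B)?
The right (B) image is the left (A) color-inverted (negative).

The light background has become dark and every shape's color is its complement — a photographic negative.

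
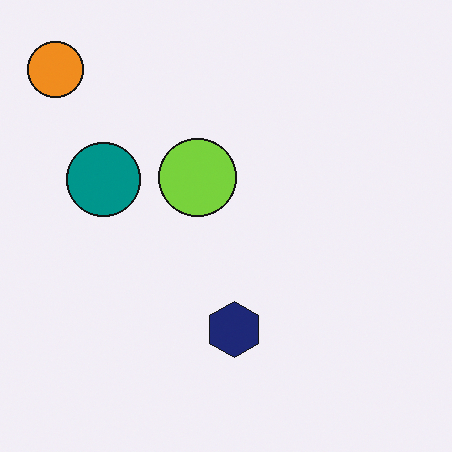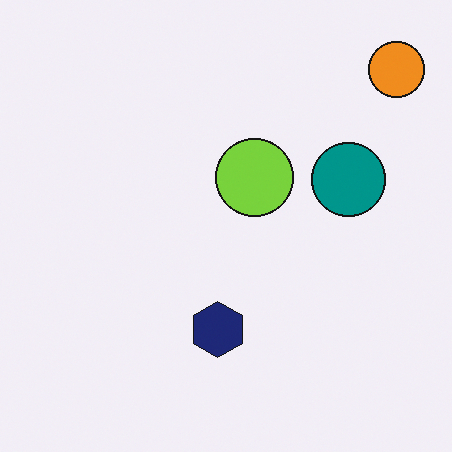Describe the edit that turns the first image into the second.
The image was flipped horizontally (left ↔ right).

The orange circle is in the top-left of the first image and the top-right of the second — shapes on opposite sides of the vertical midline have swapped in a mirror flip.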